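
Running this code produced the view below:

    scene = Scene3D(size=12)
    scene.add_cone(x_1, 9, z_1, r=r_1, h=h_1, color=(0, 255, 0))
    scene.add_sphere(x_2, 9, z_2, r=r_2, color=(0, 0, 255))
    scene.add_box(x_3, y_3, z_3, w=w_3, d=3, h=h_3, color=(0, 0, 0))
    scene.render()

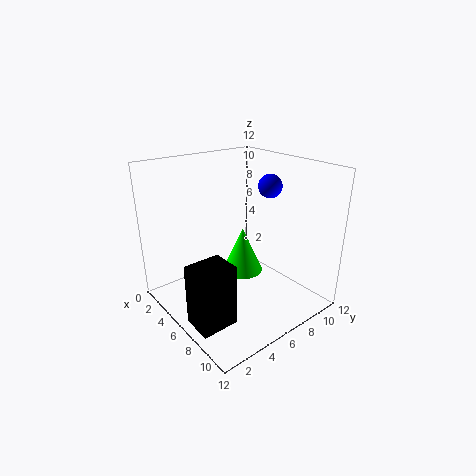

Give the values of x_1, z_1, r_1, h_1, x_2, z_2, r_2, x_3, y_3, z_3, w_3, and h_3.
x_1 = 3, z_1 = 0.5, r_1 = 2, h_1 = 4.5, x_2 = 6.5, z_2 = 10, r_2 = 1, x_3 = 6.5, y_3 = 0.5, z_3 = 0.5, w_3 = 2.5, h_3 = 5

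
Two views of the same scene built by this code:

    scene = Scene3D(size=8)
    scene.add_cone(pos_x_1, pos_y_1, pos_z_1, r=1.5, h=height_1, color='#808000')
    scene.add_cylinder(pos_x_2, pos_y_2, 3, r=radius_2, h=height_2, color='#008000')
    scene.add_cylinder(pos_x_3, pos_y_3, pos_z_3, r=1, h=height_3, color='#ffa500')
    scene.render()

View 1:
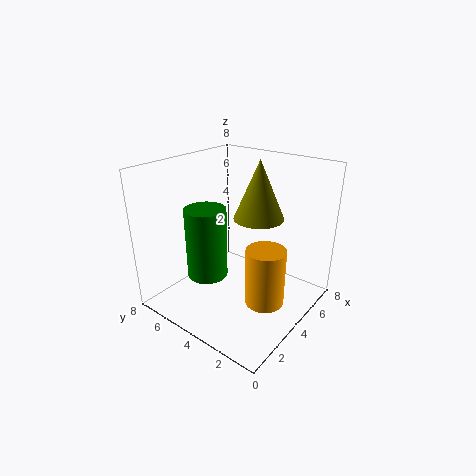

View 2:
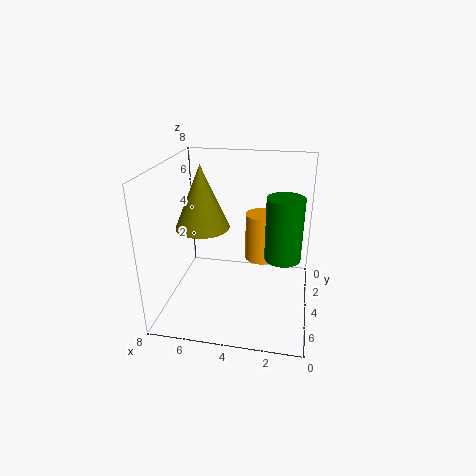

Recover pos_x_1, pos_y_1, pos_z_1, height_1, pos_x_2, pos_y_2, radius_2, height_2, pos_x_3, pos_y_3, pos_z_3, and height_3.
pos_x_1 = 6, pos_y_1 = 4, pos_z_1 = 4.5, height_1 = 3.5, pos_x_2 = 1.5, pos_y_2 = 4, radius_2 = 1, height_2 = 3.5, pos_x_3 = 3, pos_y_3 = 1.5, pos_z_3 = 1.5, height_3 = 3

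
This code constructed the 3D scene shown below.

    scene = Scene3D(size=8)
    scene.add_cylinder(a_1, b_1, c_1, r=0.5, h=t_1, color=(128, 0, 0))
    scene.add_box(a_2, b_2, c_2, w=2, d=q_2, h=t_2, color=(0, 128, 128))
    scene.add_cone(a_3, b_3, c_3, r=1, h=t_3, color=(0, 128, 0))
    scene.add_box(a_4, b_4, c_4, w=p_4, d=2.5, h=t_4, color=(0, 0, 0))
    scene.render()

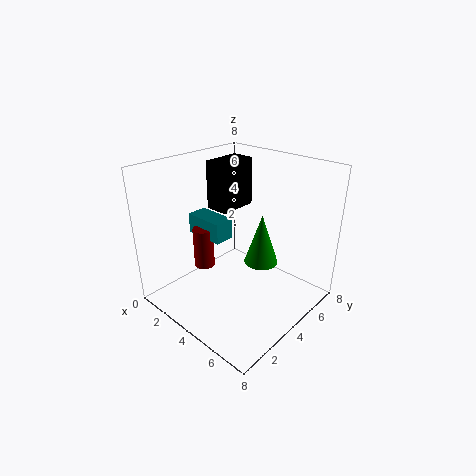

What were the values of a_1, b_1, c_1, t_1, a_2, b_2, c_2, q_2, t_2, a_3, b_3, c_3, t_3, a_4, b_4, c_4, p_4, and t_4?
a_1 = 4
b_1 = 1.5
c_1 = 3.5
t_1 = 2
a_2 = 3
b_2 = 1.5
c_2 = 5
q_2 = 1
t_2 = 1
a_3 = 4.5
b_3 = 5.5
c_3 = 2
t_3 = 3
a_4 = 0.5
b_4 = 5
c_4 = 4.5
p_4 = 1.5
t_4 = 3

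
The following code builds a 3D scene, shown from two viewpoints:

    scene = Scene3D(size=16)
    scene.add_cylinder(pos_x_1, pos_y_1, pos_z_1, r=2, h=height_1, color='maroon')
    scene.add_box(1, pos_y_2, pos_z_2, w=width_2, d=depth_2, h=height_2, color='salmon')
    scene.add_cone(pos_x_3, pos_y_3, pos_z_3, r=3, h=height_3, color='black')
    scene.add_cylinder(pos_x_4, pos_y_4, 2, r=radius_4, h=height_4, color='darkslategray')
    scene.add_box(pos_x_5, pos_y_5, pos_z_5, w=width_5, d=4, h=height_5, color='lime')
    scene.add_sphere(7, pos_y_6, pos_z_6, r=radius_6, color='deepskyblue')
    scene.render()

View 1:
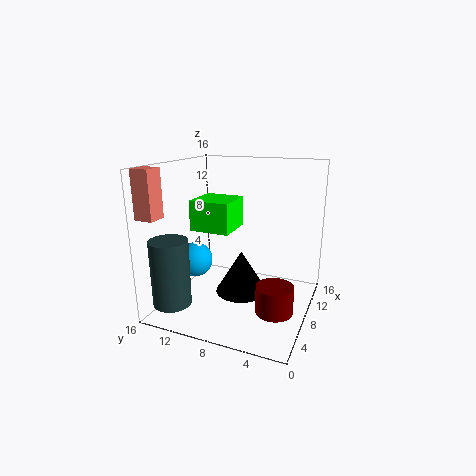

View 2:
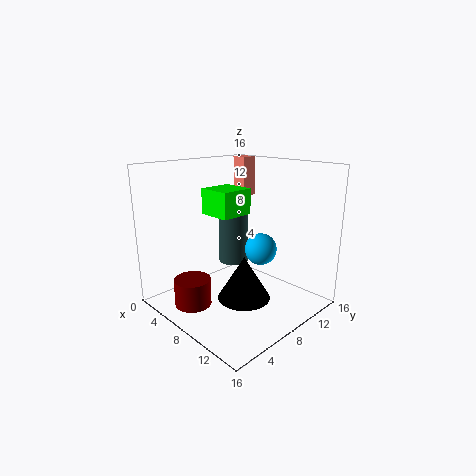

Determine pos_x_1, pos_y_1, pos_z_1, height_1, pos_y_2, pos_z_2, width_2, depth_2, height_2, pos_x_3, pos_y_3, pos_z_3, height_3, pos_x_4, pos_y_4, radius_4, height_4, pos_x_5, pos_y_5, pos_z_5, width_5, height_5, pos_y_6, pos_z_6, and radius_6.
pos_x_1 = 6
pos_y_1 = 3
pos_z_1 = 1
height_1 = 3
pos_y_2 = 14
pos_z_2 = 11
width_2 = 2
depth_2 = 2
height_2 = 5
pos_x_3 = 9
pos_y_3 = 8
pos_z_3 = 1
height_3 = 5
pos_x_4 = 2
pos_y_4 = 13
radius_4 = 2
height_4 = 7
pos_x_5 = 3
pos_y_5 = 7
pos_z_5 = 10
width_5 = 4
height_5 = 3
pos_y_6 = 13
pos_z_6 = 5
radius_6 = 2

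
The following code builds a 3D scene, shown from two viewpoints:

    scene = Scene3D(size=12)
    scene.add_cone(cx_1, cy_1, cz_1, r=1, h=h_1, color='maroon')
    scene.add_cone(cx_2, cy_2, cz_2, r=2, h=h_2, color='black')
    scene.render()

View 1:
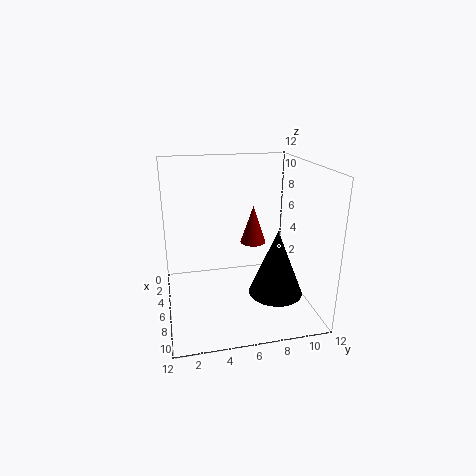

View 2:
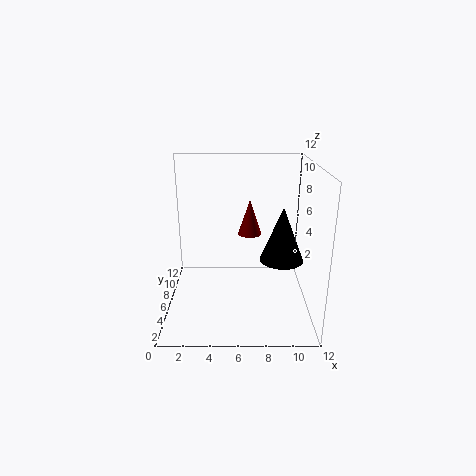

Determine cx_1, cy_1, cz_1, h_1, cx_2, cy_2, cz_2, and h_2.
cx_1 = 7
cy_1 = 7
cz_1 = 6
h_1 = 3
cx_2 = 10
cy_2 = 8
cz_2 = 3
h_2 = 5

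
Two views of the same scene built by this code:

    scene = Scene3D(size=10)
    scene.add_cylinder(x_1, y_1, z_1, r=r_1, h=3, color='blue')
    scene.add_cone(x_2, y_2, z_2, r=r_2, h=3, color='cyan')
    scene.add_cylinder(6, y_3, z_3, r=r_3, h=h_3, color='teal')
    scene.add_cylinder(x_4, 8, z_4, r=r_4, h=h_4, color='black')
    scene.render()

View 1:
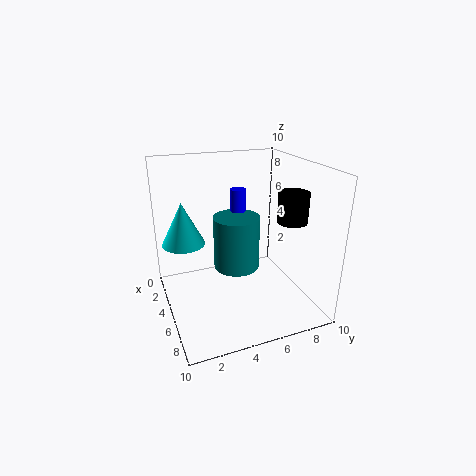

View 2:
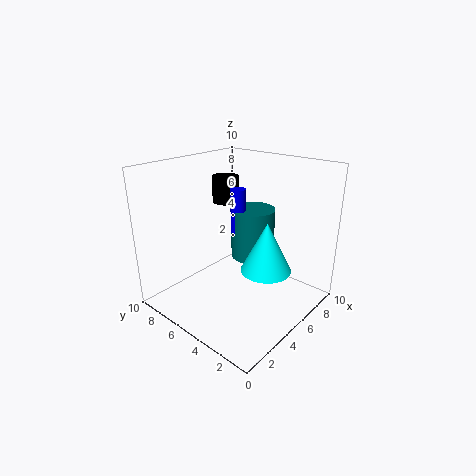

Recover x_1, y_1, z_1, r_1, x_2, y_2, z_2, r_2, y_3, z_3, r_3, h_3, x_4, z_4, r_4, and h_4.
x_1 = 5; y_1 = 5; z_1 = 5.5; r_1 = 0.5; x_2 = 3.5; y_2 = 1.5; z_2 = 4.5; r_2 = 1.5; y_3 = 4.5; z_3 = 3.5; r_3 = 1.5; h_3 = 3.5; x_4 = 7; z_4 = 6.5; r_4 = 1; h_4 = 2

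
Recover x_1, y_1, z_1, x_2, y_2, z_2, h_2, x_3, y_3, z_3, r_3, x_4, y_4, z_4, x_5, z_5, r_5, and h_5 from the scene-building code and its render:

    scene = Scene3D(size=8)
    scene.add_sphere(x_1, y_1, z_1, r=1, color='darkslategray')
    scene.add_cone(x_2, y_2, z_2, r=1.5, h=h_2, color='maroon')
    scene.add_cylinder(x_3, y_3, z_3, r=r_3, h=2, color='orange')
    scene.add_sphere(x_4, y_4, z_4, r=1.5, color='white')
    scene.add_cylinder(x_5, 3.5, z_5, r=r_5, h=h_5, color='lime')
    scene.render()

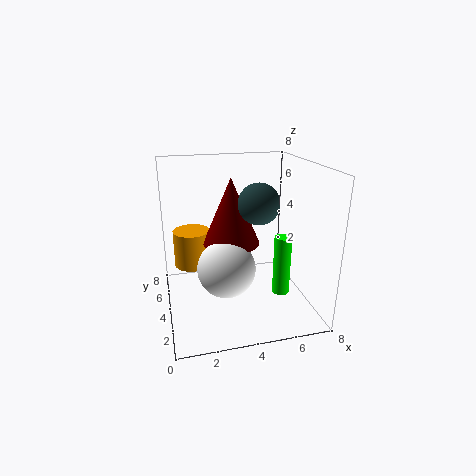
x_1 = 4.5; y_1 = 2; z_1 = 6.5; x_2 = 3.5; y_2 = 3.5; z_2 = 4; h_2 = 3.5; x_3 = 1.5; y_3 = 4.5; z_3 = 2.5; r_3 = 1; x_4 = 3; y_4 = 2.5; z_4 = 3; x_5 = 6.5; z_5 = 0.5; r_5 = 0.5; h_5 = 3.5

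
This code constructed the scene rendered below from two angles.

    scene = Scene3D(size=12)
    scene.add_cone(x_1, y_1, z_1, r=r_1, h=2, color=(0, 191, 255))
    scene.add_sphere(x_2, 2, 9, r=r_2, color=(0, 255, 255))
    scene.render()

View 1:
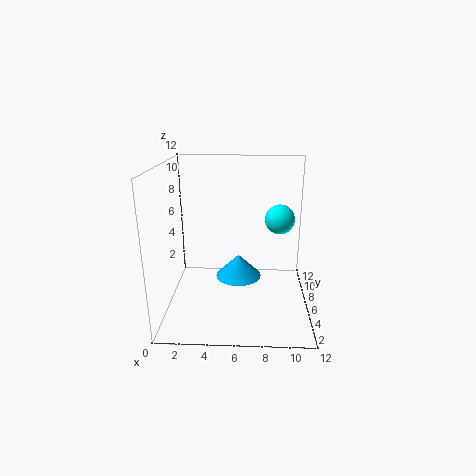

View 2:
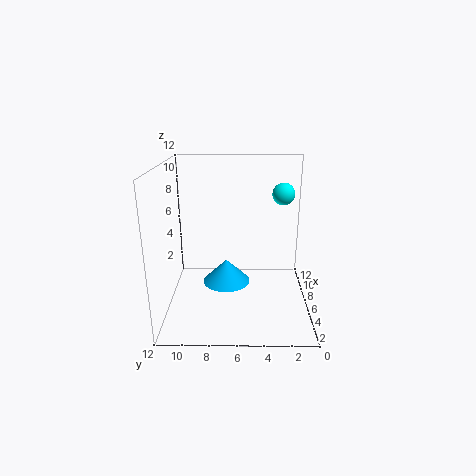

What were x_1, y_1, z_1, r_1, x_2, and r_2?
x_1 = 6; y_1 = 7; z_1 = 2; r_1 = 2; x_2 = 9; r_2 = 1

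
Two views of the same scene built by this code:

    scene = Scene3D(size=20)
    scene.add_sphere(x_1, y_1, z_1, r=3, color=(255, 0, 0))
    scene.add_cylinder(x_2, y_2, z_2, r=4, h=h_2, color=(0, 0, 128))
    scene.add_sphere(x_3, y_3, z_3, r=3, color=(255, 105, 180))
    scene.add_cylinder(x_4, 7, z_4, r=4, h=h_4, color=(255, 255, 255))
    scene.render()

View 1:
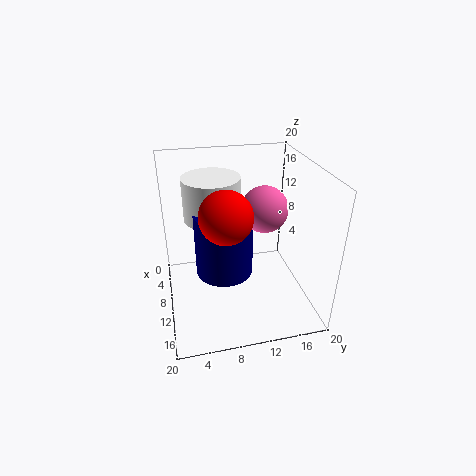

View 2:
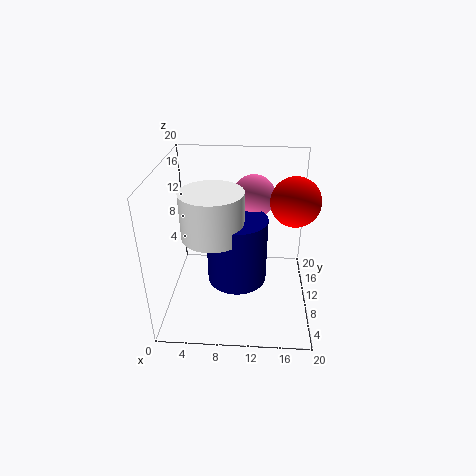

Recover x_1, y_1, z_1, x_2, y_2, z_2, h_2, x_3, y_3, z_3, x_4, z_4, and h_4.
x_1 = 17
y_1 = 7
z_1 = 17
x_2 = 10
y_2 = 8
z_2 = 5
h_2 = 9
x_3 = 12
y_3 = 13
z_3 = 15
x_4 = 7
z_4 = 12
h_4 = 6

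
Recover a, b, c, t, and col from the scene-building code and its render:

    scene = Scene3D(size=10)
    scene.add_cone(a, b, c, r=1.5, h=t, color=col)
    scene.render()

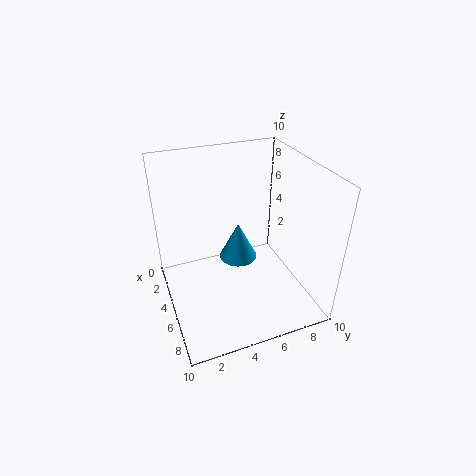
a = 2.5, b = 6, c = 1.5, t = 3, col = 'deepskyblue'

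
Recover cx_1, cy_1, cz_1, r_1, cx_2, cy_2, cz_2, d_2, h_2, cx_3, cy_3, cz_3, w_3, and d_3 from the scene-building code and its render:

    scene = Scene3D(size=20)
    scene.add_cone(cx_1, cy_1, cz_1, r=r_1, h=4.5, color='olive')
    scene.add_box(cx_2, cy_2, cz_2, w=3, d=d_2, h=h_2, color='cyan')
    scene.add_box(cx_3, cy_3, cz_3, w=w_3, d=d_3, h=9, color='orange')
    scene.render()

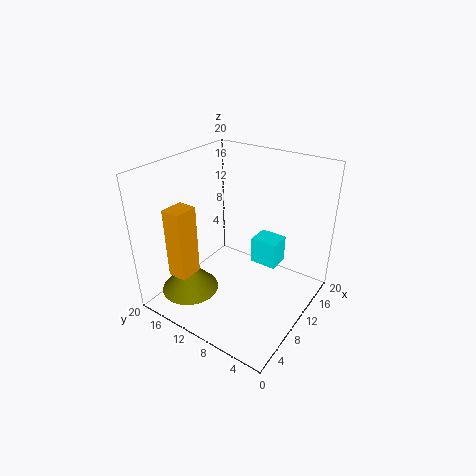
cx_1 = 5
cy_1 = 15
cz_1 = 2.5
r_1 = 4
cx_2 = 9.5
cy_2 = 4
cz_2 = 7.5
d_2 = 3.5
h_2 = 3.5
cx_3 = 1
cy_3 = 12
cz_3 = 7.5
w_3 = 3
d_3 = 2.5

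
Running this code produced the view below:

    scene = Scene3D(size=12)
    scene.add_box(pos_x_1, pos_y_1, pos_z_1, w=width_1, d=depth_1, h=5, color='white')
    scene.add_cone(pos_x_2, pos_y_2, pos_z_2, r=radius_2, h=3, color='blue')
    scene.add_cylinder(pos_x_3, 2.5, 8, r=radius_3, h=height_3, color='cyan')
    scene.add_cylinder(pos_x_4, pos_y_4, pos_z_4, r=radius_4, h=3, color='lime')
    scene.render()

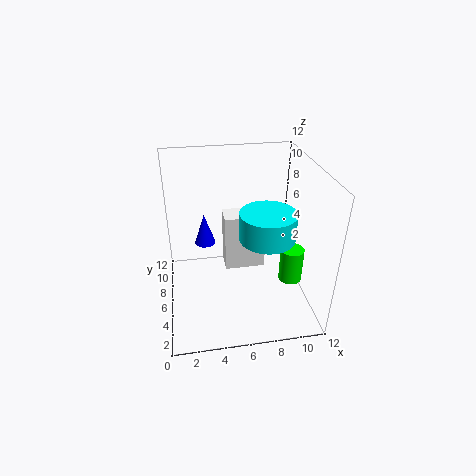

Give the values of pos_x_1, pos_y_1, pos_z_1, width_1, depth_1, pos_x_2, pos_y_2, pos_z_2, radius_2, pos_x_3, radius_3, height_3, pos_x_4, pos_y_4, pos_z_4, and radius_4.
pos_x_1 = 5, pos_y_1 = 6.5, pos_z_1 = 2.5, width_1 = 3.5, depth_1 = 2, pos_x_2 = 3.5, pos_y_2 = 10.5, pos_z_2 = 3, radius_2 = 1, pos_x_3 = 7.5, radius_3 = 2, height_3 = 2, pos_x_4 = 10.5, pos_y_4 = 5, pos_z_4 = 2, radius_4 = 1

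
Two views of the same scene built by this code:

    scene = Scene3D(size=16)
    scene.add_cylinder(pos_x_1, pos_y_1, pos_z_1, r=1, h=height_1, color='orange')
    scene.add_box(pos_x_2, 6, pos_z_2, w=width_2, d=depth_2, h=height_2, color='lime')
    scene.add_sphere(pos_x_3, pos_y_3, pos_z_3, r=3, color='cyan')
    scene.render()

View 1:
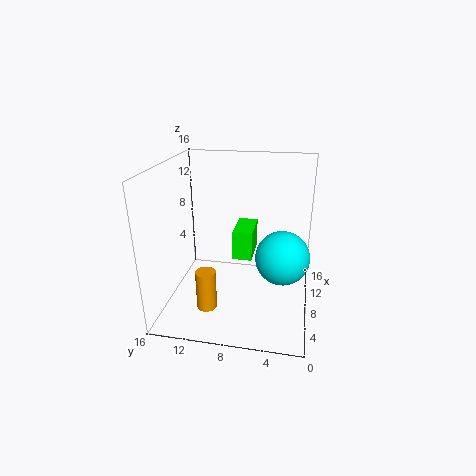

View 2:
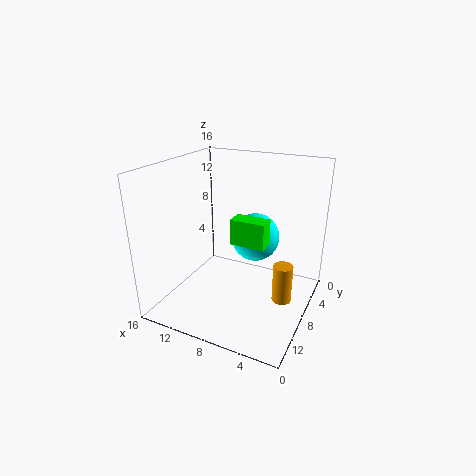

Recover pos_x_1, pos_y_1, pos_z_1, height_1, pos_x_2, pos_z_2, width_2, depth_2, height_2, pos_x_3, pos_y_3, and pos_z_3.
pos_x_1 = 2
pos_y_1 = 10
pos_z_1 = 3
height_1 = 4
pos_x_2 = 5
pos_z_2 = 7
width_2 = 4
depth_2 = 2
height_2 = 3
pos_x_3 = 8
pos_y_3 = 3
pos_z_3 = 6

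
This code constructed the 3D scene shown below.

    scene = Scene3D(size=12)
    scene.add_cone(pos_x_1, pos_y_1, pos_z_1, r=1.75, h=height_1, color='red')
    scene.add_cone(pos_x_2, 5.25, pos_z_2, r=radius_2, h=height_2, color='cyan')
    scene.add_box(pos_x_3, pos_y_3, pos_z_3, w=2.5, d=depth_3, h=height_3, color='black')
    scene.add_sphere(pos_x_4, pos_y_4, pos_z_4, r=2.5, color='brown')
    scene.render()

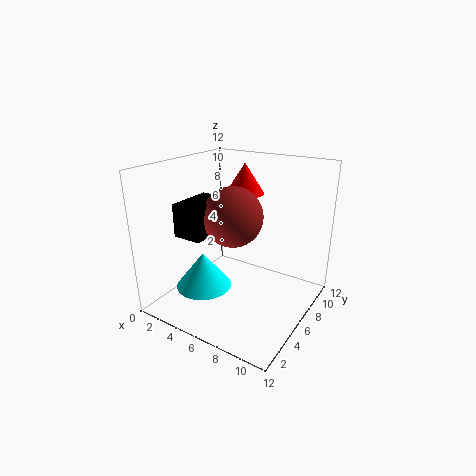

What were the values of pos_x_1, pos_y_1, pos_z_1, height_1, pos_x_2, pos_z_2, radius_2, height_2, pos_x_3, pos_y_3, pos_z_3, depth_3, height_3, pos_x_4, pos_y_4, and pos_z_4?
pos_x_1 = 4.5; pos_y_1 = 9.5; pos_z_1 = 8.75; height_1 = 2.75; pos_x_2 = 2.75; pos_z_2 = 0.75; radius_2 = 2.5; height_2 = 3.25; pos_x_3 = 1.75; pos_y_3 = 3; pos_z_3 = 6.25; depth_3 = 4; height_3 = 2.75; pos_x_4 = 5.5; pos_y_4 = 6; pos_z_4 = 7.75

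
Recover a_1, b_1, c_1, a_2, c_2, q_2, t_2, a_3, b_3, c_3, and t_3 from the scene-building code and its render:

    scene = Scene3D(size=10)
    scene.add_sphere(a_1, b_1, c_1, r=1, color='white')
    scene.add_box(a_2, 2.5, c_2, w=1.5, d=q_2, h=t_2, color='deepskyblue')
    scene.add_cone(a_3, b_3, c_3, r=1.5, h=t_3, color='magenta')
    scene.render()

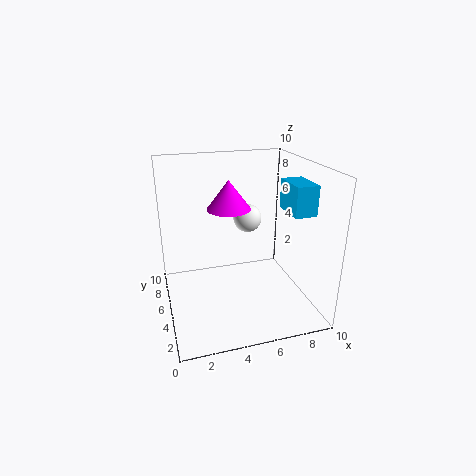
a_1 = 6, b_1 = 6, c_1 = 6, a_2 = 8, c_2 = 7, q_2 = 2.5, t_2 = 2, a_3 = 4.5, b_3 = 5.5, c_3 = 7, t_3 = 2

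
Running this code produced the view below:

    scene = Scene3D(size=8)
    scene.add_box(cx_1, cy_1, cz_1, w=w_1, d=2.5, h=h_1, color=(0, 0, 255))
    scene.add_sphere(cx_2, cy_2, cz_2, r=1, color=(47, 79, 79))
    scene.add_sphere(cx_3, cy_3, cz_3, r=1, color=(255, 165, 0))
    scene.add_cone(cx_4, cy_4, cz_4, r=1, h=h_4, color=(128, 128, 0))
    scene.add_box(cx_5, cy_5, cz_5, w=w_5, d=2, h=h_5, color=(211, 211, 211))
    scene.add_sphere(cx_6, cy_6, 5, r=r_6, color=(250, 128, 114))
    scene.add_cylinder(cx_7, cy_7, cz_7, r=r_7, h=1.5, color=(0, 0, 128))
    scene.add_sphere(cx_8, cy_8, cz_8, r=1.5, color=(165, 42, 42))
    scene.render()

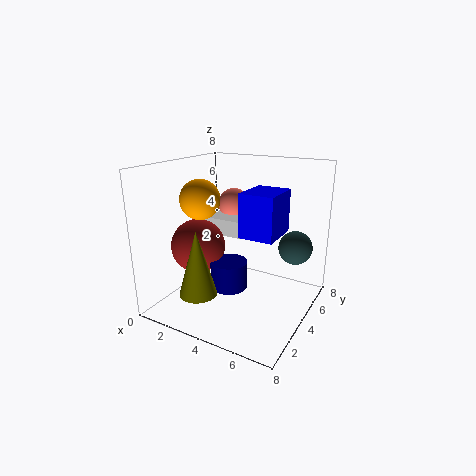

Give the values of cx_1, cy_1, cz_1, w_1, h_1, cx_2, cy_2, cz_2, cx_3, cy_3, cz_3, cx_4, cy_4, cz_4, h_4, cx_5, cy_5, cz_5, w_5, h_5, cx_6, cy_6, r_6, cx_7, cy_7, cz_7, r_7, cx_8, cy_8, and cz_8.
cx_1 = 4; cy_1 = 4; cz_1 = 4; w_1 = 2; h_1 = 2.5; cx_2 = 6.5; cy_2 = 6.5; cz_2 = 3; cx_3 = 3; cy_3 = 2; cz_3 = 6.5; cx_4 = 3; cy_4 = 1.5; cz_4 = 1.5; h_4 = 3.5; cx_5 = 1; cy_5 = 5; cz_5 = 3.5; w_5 = 2.5; h_5 = 1; cx_6 = 2; cy_6 = 7; r_6 = 1; cx_7 = 4; cy_7 = 3; cz_7 = 1.5; r_7 = 1; cx_8 = 2; cy_8 = 3; cz_8 = 3.5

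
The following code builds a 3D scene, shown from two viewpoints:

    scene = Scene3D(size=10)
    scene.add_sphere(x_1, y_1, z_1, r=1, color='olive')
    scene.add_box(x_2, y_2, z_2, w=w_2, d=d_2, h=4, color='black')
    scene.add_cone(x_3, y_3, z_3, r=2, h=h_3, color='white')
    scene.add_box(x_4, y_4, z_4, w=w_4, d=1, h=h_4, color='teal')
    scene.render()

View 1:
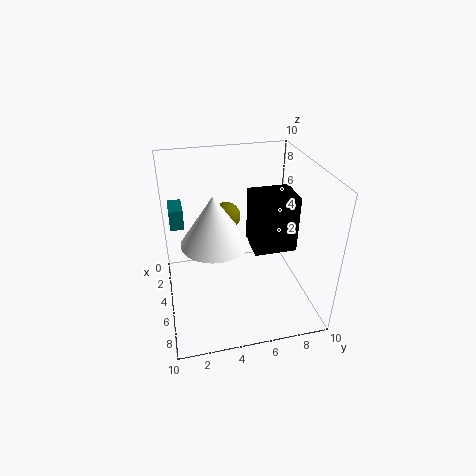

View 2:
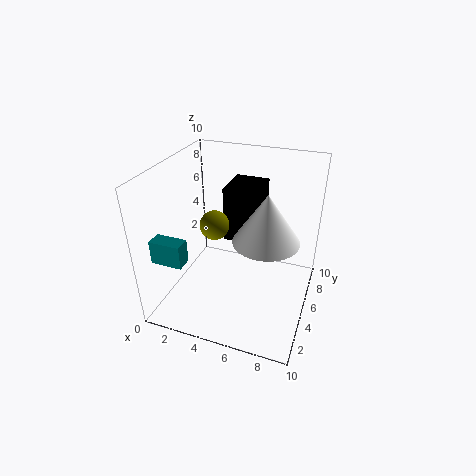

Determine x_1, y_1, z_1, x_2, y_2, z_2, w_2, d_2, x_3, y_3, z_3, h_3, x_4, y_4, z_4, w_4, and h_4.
x_1 = 3.5
y_1 = 4.5
z_1 = 6
x_2 = 3.5
y_2 = 6
z_2 = 4
w_2 = 2.5
d_2 = 3
x_3 = 7.5
y_3 = 3
z_3 = 6.5
h_3 = 3
x_4 = 1
y_4 = 0.5
z_4 = 5
w_4 = 2
h_4 = 1.5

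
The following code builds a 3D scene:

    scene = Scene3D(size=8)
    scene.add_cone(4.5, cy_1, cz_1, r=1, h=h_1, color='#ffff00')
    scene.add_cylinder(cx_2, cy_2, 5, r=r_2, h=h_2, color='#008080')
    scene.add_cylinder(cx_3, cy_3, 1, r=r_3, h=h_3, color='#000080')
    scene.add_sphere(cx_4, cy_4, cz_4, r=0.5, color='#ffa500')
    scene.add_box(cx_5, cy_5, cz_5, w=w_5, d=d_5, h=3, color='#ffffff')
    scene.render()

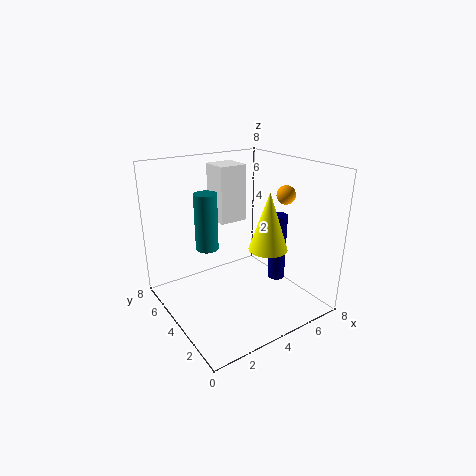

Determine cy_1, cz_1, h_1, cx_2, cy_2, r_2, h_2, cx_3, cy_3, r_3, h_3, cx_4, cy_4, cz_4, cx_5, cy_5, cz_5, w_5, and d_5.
cy_1 = 2; cz_1 = 4; h_1 = 3; cx_2 = 1; cy_2 = 2; r_2 = 0.5; h_2 = 2.5; cx_3 = 6.5; cy_3 = 3.5; r_3 = 0.5; h_3 = 4; cx_4 = 6; cy_4 = 2.5; cz_4 = 6.5; cx_5 = 3; cy_5 = 4; cz_5 = 5; w_5 = 1.5; d_5 = 1.5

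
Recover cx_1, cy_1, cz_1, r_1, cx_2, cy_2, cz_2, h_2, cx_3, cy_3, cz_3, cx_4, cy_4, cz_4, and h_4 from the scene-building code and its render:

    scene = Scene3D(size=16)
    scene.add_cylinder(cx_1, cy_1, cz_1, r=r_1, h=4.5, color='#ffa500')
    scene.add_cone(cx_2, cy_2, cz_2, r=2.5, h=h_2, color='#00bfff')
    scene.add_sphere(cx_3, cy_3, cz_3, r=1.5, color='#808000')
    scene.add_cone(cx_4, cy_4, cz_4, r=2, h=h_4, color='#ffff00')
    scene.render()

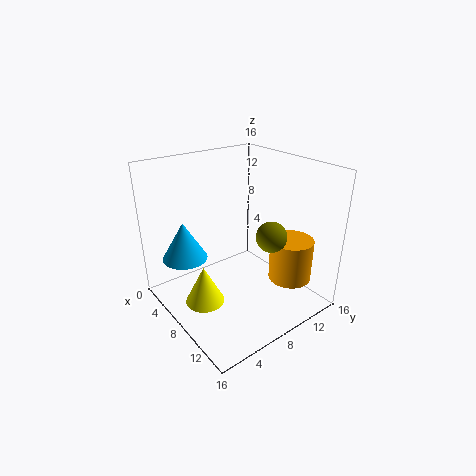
cx_1 = 13.25; cy_1 = 11; cz_1 = 4.5; r_1 = 2.25; cx_2 = 4.75; cy_2 = 3; cz_2 = 5.75; h_2 = 4.25; cx_3 = 13.25; cy_3 = 8; cz_3 = 10.25; cx_4 = 9.5; cy_4 = 2.5; cz_4 = 3; h_4 = 4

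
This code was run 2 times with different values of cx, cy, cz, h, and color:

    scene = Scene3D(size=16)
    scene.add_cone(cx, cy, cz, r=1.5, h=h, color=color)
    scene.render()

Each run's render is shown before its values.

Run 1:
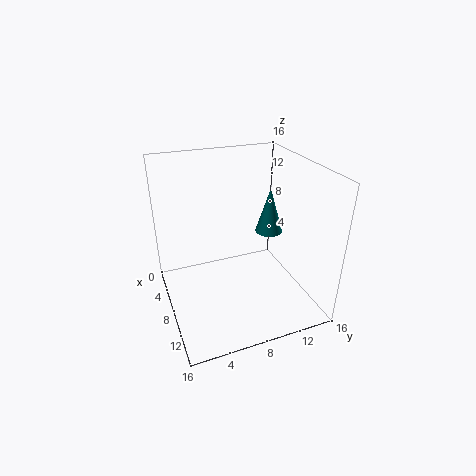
cx = 8.5, cy = 11.5, cz = 8.5, h = 5, color = 'teal'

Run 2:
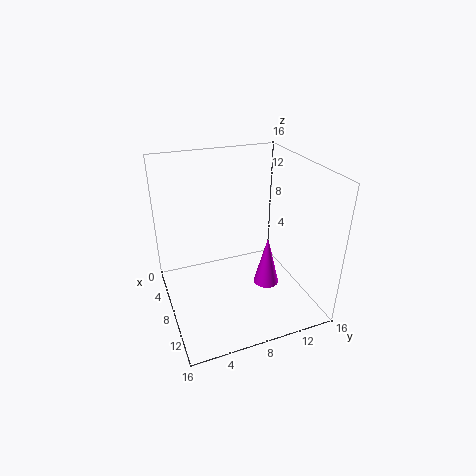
cx = 8.5, cy = 11.5, cz = 1.5, h = 6, color = 'magenta'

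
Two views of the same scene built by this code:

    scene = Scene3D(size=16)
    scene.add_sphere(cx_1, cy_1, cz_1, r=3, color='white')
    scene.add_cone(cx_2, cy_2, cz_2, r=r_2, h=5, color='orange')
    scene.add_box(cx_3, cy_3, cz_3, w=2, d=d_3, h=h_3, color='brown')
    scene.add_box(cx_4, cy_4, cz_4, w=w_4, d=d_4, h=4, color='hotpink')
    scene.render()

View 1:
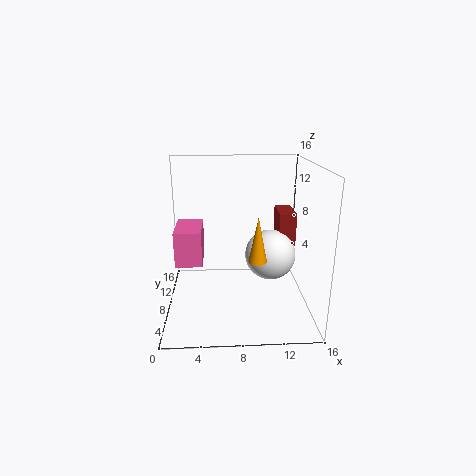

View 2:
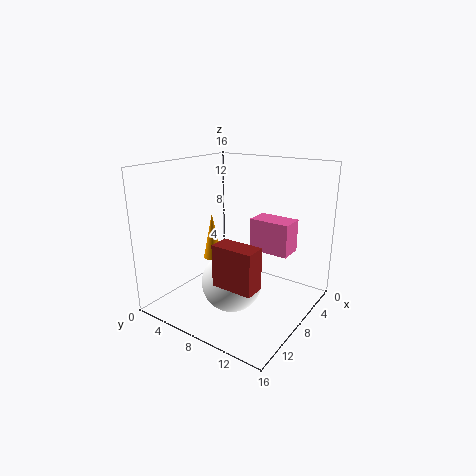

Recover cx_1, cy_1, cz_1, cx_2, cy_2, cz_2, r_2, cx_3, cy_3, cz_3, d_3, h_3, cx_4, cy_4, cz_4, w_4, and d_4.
cx_1 = 12, cy_1 = 10, cz_1 = 5, cx_2 = 10, cy_2 = 6, cz_2 = 6, r_2 = 1, cx_3 = 13, cy_3 = 10, cz_3 = 6, d_3 = 4, h_3 = 4, cx_4 = 1, cy_4 = 7, cz_4 = 5, w_4 = 3, d_4 = 5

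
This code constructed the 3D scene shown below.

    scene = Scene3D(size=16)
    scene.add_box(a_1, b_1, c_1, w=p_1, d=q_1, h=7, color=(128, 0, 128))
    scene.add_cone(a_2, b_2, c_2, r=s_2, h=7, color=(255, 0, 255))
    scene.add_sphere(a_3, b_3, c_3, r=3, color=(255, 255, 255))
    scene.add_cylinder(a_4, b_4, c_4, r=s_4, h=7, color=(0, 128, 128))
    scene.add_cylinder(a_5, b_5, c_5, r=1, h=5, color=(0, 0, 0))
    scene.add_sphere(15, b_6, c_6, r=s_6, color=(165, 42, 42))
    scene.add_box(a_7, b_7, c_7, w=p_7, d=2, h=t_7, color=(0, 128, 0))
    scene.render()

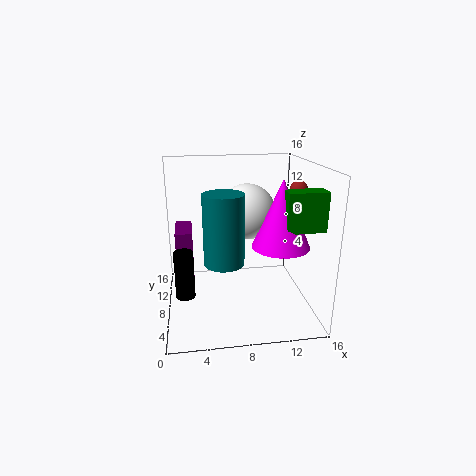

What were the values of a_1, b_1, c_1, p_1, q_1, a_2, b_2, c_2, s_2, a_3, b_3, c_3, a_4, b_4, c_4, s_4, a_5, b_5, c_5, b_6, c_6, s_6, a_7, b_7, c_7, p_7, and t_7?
a_1 = 1
b_1 = 10
c_1 = 1
p_1 = 2
q_1 = 5
a_2 = 12
b_2 = 5
c_2 = 8
s_2 = 3
a_3 = 9
b_3 = 8
c_3 = 11
a_4 = 6
b_4 = 4
c_4 = 7
s_4 = 2
a_5 = 2
b_5 = 5
c_5 = 3
b_6 = 9
c_6 = 13
s_6 = 1
a_7 = 12
b_7 = 3
c_7 = 10
p_7 = 4
t_7 = 4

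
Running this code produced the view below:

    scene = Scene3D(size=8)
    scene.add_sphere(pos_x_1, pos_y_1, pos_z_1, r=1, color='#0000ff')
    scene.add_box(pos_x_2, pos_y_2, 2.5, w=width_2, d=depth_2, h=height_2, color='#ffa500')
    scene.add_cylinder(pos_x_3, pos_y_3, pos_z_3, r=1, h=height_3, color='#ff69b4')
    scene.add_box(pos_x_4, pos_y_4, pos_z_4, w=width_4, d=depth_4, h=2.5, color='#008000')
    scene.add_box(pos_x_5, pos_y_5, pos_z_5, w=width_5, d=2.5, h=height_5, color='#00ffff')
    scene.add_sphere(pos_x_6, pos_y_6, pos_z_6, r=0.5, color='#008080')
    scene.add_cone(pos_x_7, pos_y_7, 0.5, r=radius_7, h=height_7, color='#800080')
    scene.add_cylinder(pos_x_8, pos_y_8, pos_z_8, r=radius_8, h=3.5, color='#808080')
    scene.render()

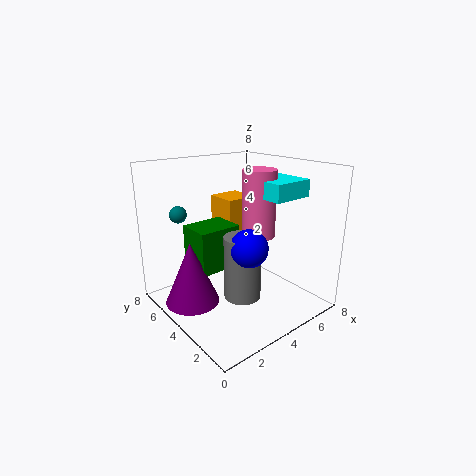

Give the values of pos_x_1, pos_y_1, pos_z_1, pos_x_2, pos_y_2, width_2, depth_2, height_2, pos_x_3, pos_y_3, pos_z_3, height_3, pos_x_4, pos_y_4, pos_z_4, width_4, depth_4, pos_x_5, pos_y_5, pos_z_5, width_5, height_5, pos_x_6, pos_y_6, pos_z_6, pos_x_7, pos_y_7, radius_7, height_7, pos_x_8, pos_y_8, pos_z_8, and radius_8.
pos_x_1 = 3.5
pos_y_1 = 2.5
pos_z_1 = 4
pos_x_2 = 5
pos_y_2 = 6
width_2 = 2
depth_2 = 2
height_2 = 3
pos_x_3 = 6
pos_y_3 = 4.5
pos_z_3 = 3.5
height_3 = 4
pos_x_4 = 2
pos_y_4 = 4.5
pos_z_4 = 2
width_4 = 2.5
depth_4 = 2
pos_x_5 = 5.5
pos_y_5 = 2.5
pos_z_5 = 6
width_5 = 2.5
height_5 = 1
pos_x_6 = 2
pos_y_6 = 7
pos_z_6 = 5
pos_x_7 = 1.5
pos_y_7 = 5
radius_7 = 1.5
height_7 = 3.5
pos_x_8 = 3.5
pos_y_8 = 3
pos_z_8 = 1
radius_8 = 1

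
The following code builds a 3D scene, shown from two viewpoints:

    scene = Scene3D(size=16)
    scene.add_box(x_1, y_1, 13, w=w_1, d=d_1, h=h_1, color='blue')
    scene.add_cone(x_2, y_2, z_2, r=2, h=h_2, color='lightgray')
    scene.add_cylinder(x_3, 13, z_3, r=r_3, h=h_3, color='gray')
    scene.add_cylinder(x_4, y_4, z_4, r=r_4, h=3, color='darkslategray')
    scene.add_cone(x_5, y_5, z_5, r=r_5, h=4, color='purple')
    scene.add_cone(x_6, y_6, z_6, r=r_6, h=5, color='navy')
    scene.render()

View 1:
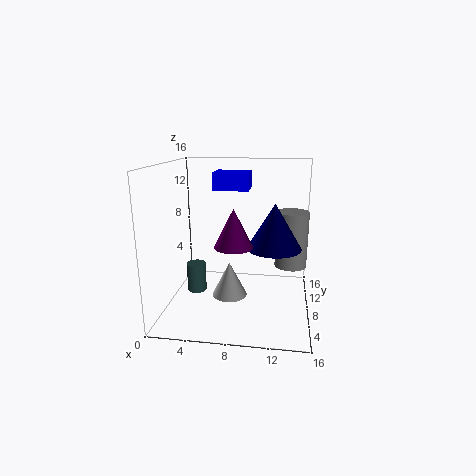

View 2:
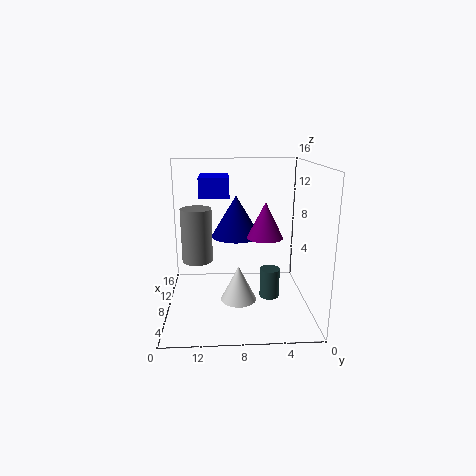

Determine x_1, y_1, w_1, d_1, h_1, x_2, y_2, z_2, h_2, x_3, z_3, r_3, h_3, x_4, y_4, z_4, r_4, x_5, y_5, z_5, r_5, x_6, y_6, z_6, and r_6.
x_1 = 5, y_1 = 9, w_1 = 4, d_1 = 3, h_1 = 2, x_2 = 7, y_2 = 8, z_2 = 1, h_2 = 4, x_3 = 14, z_3 = 3, r_3 = 2, h_3 = 7, x_4 = 4, y_4 = 5, z_4 = 3, r_4 = 1, x_5 = 8, y_5 = 5, z_5 = 8, r_5 = 2, x_6 = 12, y_6 = 8, z_6 = 7, r_6 = 3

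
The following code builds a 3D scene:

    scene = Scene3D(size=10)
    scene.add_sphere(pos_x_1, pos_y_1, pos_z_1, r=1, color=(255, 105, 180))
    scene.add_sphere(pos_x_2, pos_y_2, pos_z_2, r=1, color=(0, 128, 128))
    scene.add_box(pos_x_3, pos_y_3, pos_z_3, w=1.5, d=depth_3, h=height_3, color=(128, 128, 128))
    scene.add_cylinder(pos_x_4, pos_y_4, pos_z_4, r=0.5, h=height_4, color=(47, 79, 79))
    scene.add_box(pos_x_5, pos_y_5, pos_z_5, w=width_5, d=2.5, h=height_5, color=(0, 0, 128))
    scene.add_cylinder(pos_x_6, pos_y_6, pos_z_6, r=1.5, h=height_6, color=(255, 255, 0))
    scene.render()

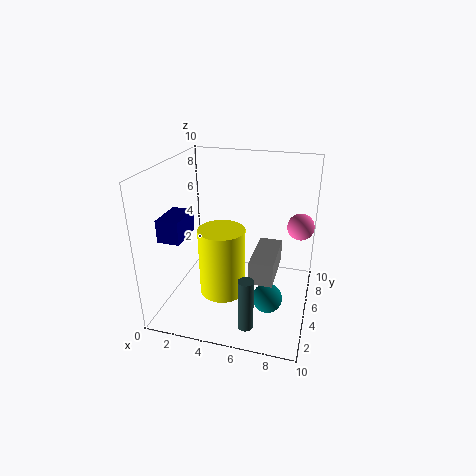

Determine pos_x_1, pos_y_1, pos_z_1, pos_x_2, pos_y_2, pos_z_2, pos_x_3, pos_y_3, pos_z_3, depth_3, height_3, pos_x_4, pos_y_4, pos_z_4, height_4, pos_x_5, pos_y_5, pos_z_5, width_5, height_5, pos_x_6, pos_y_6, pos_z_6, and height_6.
pos_x_1 = 9
pos_y_1 = 8
pos_z_1 = 5
pos_x_2 = 7.5
pos_y_2 = 3.5
pos_z_2 = 1.5
pos_x_3 = 6.5
pos_y_3 = 2
pos_z_3 = 3.5
depth_3 = 3.5
height_3 = 1.5
pos_x_4 = 6.5
pos_y_4 = 1.5
pos_z_4 = 0.5
height_4 = 3.5
pos_x_5 = 0.5
pos_y_5 = 2
pos_z_5 = 5.5
width_5 = 1.5
height_5 = 1.5
pos_x_6 = 4.5
pos_y_6 = 3
pos_z_6 = 2
height_6 = 4.5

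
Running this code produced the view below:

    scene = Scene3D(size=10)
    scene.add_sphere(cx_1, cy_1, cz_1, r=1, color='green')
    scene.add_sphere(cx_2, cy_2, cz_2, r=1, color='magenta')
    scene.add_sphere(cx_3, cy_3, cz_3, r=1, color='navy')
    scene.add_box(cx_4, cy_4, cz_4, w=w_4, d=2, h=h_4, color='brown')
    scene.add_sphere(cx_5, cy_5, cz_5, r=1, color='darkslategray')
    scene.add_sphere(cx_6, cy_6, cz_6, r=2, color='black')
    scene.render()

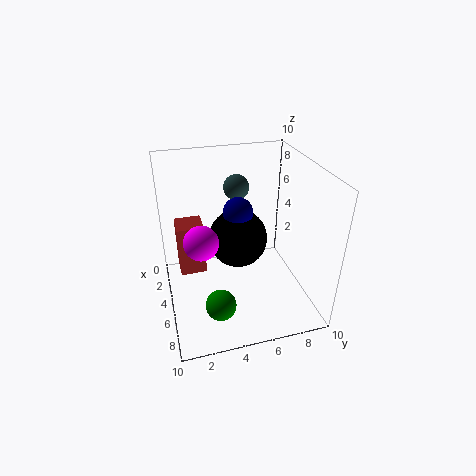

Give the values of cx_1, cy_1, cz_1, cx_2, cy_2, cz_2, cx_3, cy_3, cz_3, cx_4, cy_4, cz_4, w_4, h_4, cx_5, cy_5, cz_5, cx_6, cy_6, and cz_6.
cx_1 = 8, cy_1 = 3, cz_1 = 2, cx_2 = 8, cy_2 = 2, cz_2 = 7, cx_3 = 5, cy_3 = 5, cz_3 = 7, cx_4 = 1, cy_4 = 1, cz_4 = 1, w_4 = 2, h_4 = 4, cx_5 = 1, cy_5 = 6, cz_5 = 7, cx_6 = 5, cy_6 = 5, cz_6 = 5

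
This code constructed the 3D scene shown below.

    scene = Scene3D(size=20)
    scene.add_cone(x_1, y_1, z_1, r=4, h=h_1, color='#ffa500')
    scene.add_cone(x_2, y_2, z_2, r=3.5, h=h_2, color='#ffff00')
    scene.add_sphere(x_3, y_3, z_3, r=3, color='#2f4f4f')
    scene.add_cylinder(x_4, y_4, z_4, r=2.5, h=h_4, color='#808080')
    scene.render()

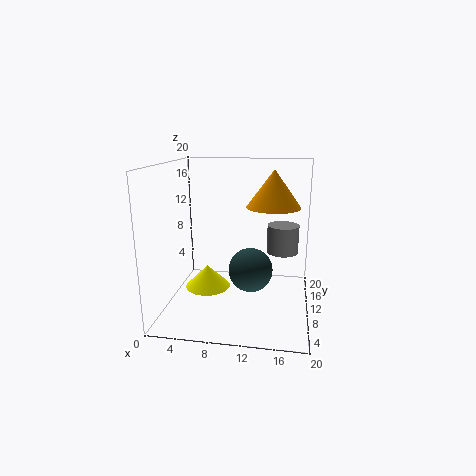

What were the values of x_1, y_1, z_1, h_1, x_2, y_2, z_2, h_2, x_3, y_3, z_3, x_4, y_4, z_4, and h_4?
x_1 = 14.5; y_1 = 14.5; z_1 = 13.5; h_1 = 5.5; x_2 = 4.5; y_2 = 13.5; z_2 = 0.5; h_2 = 3.5; x_3 = 12; y_3 = 8.5; z_3 = 6; x_4 = 16; y_4 = 17.5; z_4 = 5.5; h_4 = 4.5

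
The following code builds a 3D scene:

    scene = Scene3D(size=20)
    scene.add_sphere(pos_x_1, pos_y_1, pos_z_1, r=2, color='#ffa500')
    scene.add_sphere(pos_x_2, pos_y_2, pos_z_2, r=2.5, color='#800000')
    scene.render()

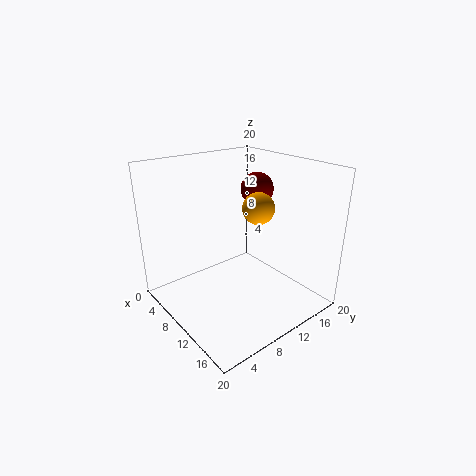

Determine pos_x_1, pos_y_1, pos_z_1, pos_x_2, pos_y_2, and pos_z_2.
pos_x_1 = 14
pos_y_1 = 10
pos_z_1 = 15.5
pos_x_2 = 6.5
pos_y_2 = 16.5
pos_z_2 = 15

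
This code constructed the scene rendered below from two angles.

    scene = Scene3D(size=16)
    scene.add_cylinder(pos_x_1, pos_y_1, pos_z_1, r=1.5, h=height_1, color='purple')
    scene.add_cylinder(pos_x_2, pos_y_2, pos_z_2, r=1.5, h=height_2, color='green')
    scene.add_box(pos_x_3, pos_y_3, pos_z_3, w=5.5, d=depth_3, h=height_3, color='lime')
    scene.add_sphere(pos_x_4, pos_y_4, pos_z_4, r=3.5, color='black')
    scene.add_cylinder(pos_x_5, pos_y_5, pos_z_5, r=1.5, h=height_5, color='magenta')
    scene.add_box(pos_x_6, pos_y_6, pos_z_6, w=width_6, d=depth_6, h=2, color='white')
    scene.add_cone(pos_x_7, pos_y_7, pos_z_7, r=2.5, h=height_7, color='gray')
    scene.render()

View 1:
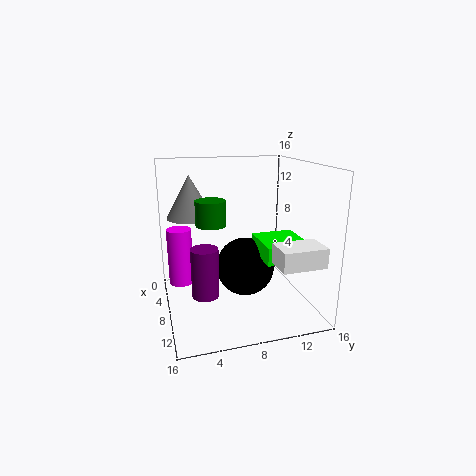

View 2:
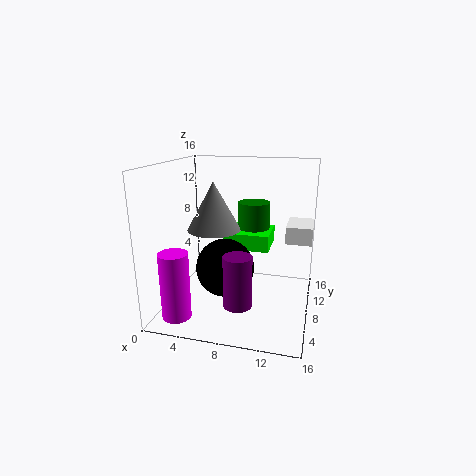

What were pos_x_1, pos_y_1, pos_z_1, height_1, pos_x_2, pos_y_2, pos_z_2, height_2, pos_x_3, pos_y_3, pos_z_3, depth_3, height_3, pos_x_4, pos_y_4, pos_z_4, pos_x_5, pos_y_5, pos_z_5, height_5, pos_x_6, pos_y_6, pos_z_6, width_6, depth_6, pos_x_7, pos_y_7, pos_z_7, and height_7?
pos_x_1 = 9, pos_y_1 = 4, pos_z_1 = 2, height_1 = 5.5, pos_x_2 = 10.5, pos_y_2 = 4.5, pos_z_2 = 10.5, height_2 = 2.5, pos_x_3 = 5.5, pos_y_3 = 10.5, pos_z_3 = 5.5, depth_3 = 5, height_3 = 2, pos_x_4 = 6, pos_y_4 = 9.5, pos_z_4 = 3.5, pos_x_5 = 3, pos_y_5 = 2, pos_z_5 = 1, height_5 = 7, pos_x_6 = 13, pos_y_6 = 10, pos_z_6 = 7, width_6 = 3, depth_6 = 4.5, pos_x_7 = 7, pos_y_7 = 3, pos_z_7 = 10.5, height_7 = 4.5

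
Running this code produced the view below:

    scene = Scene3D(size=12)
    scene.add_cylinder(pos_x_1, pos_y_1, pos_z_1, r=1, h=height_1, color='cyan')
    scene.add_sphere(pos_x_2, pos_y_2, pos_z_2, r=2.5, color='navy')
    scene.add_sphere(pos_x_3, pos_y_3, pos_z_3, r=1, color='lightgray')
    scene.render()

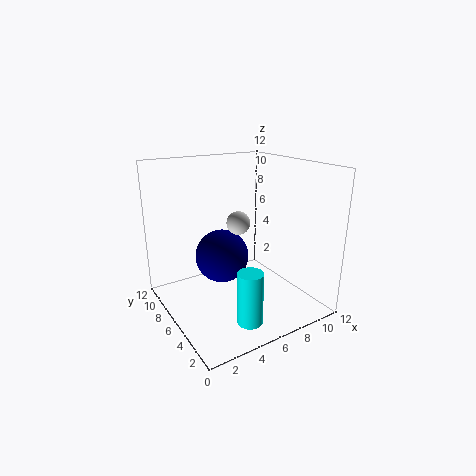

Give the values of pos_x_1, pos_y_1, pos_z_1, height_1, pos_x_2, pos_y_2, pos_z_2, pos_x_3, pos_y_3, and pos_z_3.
pos_x_1 = 4.75
pos_y_1 = 2.25
pos_z_1 = 0.5
height_1 = 4.25
pos_x_2 = 6.25
pos_y_2 = 9.25
pos_z_2 = 3
pos_x_3 = 6.5
pos_y_3 = 6.75
pos_z_3 = 7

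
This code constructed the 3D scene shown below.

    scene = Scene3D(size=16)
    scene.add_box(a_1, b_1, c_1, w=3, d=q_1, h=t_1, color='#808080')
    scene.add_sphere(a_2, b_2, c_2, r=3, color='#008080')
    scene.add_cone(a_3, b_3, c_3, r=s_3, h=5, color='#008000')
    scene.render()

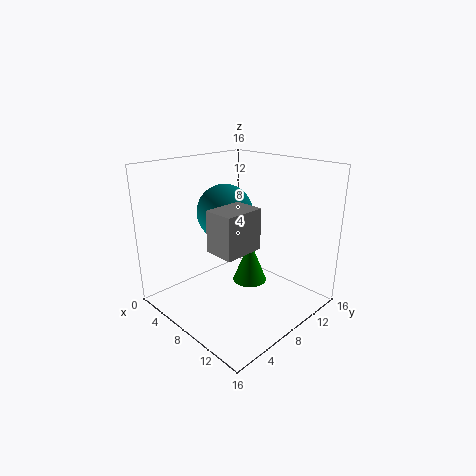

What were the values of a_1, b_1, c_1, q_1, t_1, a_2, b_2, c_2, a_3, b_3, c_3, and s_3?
a_1 = 10
b_1 = 2
c_1 = 9
q_1 = 4
t_1 = 4
a_2 = 7
b_2 = 7
c_2 = 11
a_3 = 8
b_3 = 10
c_3 = 2
s_3 = 2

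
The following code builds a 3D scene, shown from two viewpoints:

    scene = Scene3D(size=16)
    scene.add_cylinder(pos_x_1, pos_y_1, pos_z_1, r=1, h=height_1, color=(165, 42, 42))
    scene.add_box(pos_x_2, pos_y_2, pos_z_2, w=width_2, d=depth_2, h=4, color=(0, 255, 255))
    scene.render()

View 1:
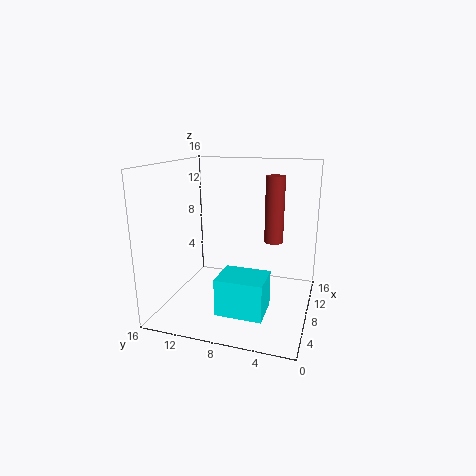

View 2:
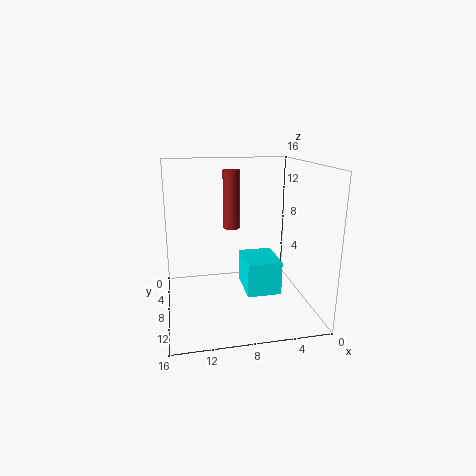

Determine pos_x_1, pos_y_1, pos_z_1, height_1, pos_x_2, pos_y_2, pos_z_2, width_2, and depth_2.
pos_x_1 = 8; pos_y_1 = 4; pos_z_1 = 8; height_1 = 7; pos_x_2 = 3; pos_y_2 = 4; pos_z_2 = 1; width_2 = 4; depth_2 = 5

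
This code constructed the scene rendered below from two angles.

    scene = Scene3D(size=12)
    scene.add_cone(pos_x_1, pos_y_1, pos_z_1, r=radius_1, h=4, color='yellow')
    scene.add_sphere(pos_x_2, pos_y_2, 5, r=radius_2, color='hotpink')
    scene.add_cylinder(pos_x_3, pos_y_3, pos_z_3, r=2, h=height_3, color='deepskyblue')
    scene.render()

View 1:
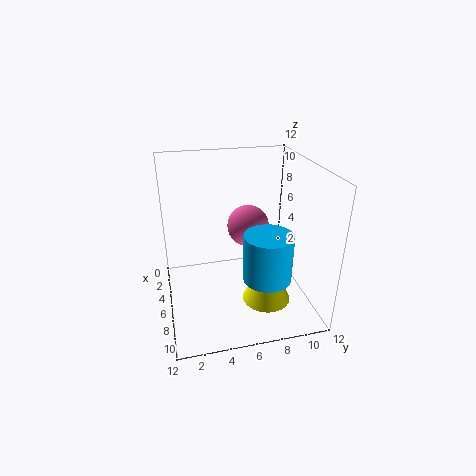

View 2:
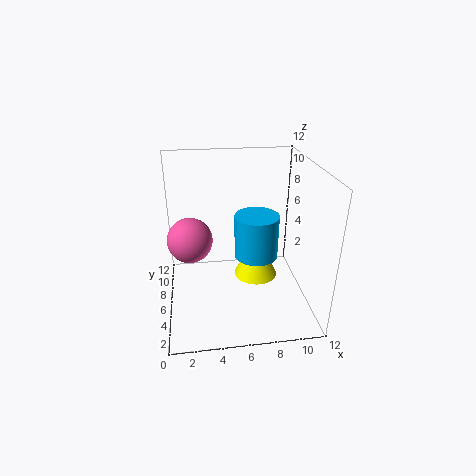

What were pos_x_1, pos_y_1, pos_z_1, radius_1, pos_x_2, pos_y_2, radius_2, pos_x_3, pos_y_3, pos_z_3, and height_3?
pos_x_1 = 8
pos_y_1 = 8
pos_z_1 = 1
radius_1 = 2
pos_x_2 = 2
pos_y_2 = 8
radius_2 = 2
pos_x_3 = 8
pos_y_3 = 8
pos_z_3 = 3
height_3 = 4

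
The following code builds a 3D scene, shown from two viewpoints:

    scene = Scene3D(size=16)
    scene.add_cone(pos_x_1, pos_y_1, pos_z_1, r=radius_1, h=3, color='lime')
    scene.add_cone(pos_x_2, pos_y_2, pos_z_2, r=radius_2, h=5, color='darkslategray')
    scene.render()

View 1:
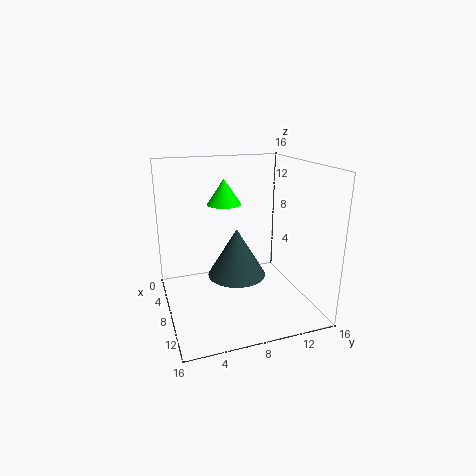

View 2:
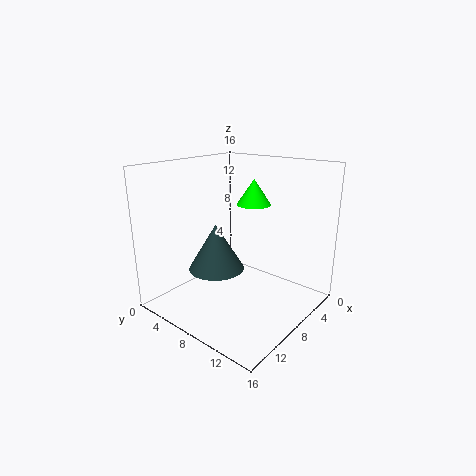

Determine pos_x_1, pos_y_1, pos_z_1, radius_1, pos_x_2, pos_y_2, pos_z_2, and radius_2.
pos_x_1 = 4.5; pos_y_1 = 7.5; pos_z_1 = 11; radius_1 = 2; pos_x_2 = 10.5; pos_y_2 = 7; pos_z_2 = 5; radius_2 = 3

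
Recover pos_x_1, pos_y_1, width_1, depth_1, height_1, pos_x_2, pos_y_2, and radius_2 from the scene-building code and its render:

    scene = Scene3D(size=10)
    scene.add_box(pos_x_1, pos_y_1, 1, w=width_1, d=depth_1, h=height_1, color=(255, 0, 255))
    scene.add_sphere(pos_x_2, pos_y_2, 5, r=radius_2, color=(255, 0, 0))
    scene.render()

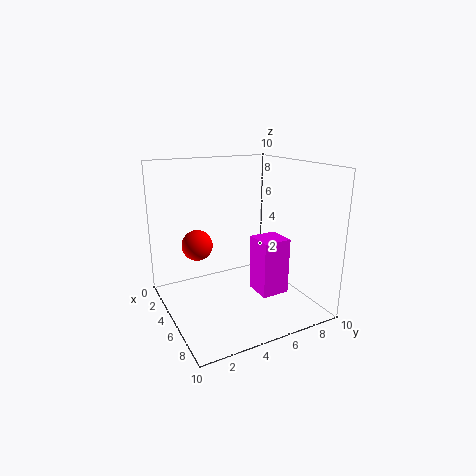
pos_x_1 = 5; pos_y_1 = 6; width_1 = 2; depth_1 = 2; height_1 = 4; pos_x_2 = 5; pos_y_2 = 2; radius_2 = 1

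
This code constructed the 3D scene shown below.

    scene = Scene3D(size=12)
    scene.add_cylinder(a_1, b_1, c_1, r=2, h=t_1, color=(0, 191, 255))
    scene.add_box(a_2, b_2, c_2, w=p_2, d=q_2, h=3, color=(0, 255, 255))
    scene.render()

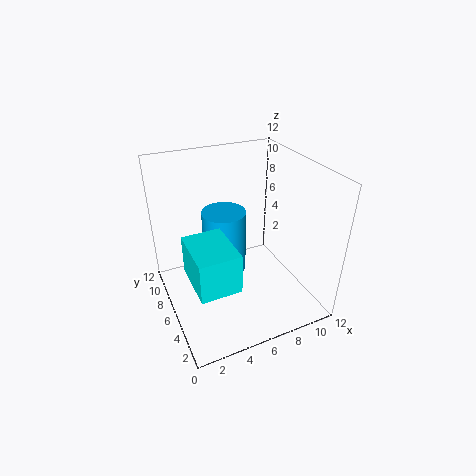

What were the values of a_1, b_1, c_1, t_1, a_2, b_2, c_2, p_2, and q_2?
a_1 = 6; b_1 = 9; c_1 = 1; t_1 = 6; a_2 = 1; b_2 = 1; c_2 = 5; p_2 = 3; q_2 = 4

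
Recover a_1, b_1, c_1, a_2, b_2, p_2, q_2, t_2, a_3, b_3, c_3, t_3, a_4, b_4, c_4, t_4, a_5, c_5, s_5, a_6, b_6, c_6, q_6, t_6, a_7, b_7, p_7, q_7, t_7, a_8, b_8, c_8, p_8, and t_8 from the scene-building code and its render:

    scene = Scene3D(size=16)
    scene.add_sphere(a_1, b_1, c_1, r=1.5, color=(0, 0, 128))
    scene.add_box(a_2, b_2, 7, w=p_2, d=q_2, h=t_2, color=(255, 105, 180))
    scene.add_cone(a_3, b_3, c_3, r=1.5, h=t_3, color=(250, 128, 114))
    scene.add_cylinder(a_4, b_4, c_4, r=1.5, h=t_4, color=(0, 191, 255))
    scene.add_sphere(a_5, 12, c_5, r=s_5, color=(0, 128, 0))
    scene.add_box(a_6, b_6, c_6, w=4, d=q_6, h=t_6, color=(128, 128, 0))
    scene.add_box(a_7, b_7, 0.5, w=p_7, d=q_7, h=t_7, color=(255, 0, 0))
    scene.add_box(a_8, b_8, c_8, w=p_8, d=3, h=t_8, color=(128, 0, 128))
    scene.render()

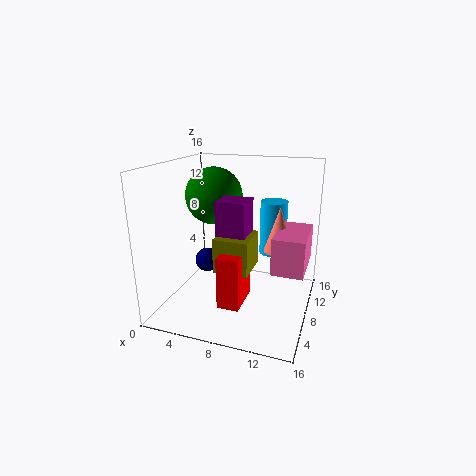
a_1 = 3; b_1 = 10.5; c_1 = 3.5; a_2 = 13; b_2 = 2.5; p_2 = 3; q_2 = 5.5; t_2 = 3.5; a_3 = 13; b_3 = 6; c_3 = 8; t_3 = 4.5; a_4 = 11.5; b_4 = 10; c_4 = 6; t_4 = 6; a_5 = 3.5; c_5 = 11.5; s_5 = 3.5; a_6 = 5.5; b_6 = 6.5; c_6 = 4; q_6 = 4.5; t_6 = 4; a_7 = 6.5; b_7 = 5; p_7 = 2.5; q_7 = 4.5; t_7 = 6; a_8 = 7; b_8 = 4; c_8 = 9.5; p_8 = 3; t_8 = 3.5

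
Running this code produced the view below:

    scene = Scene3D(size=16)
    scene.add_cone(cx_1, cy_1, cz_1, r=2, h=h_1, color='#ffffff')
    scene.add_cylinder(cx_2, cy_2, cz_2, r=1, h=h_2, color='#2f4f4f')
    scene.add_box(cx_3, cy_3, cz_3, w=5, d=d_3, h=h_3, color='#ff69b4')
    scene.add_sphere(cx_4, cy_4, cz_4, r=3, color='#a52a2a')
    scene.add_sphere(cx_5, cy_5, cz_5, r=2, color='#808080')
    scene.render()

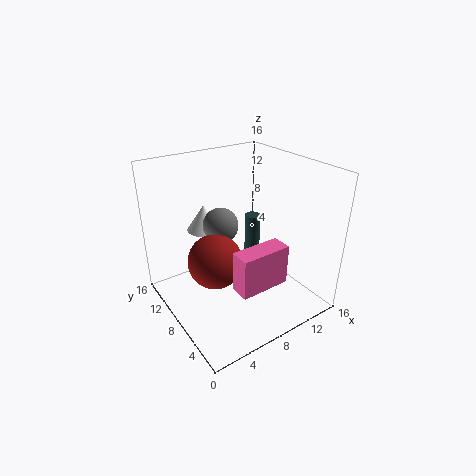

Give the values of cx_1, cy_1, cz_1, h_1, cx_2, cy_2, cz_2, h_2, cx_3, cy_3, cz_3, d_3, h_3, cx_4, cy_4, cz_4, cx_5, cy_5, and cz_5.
cx_1 = 6; cy_1 = 12; cz_1 = 8; h_1 = 3; cx_2 = 13; cy_2 = 12; cz_2 = 1; h_2 = 7; cx_3 = 4; cy_3 = 1; cz_3 = 6; d_3 = 2; h_3 = 4; cx_4 = 5; cy_4 = 8; cz_4 = 6; cx_5 = 7; cy_5 = 10; cz_5 = 9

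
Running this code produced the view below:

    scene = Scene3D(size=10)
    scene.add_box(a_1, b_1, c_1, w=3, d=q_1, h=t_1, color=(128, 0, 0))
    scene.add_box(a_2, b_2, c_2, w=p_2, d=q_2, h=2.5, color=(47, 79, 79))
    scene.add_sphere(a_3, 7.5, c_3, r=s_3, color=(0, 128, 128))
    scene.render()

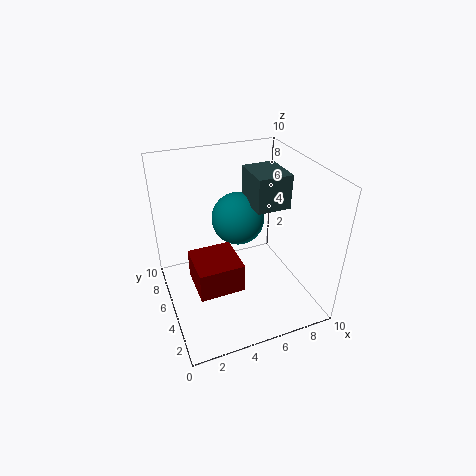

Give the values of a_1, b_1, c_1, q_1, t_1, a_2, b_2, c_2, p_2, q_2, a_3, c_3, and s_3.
a_1 = 1.5
b_1 = 2.5
c_1 = 2.5
q_1 = 3
t_1 = 2
a_2 = 6.5
b_2 = 5
c_2 = 6.5
p_2 = 2.5
q_2 = 3
a_3 = 6
c_3 = 5
s_3 = 2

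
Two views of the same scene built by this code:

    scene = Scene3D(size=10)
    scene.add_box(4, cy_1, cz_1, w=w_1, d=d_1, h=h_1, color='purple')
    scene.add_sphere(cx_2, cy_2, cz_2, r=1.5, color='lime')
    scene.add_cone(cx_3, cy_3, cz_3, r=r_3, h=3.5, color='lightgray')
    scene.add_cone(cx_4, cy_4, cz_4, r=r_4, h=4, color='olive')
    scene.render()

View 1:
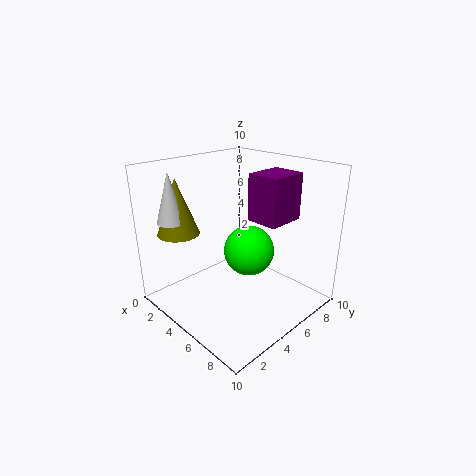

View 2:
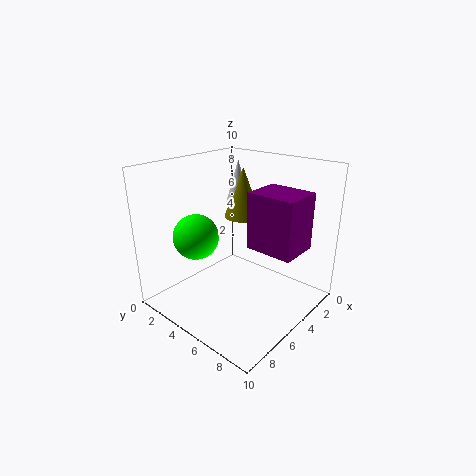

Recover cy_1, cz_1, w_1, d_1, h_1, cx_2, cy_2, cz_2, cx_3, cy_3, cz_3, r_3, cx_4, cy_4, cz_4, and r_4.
cy_1 = 7
cz_1 = 5.5
w_1 = 2.5
d_1 = 3
h_1 = 3.5
cx_2 = 7.5
cy_2 = 3.5
cz_2 = 5.5
cx_3 = 1.5
cy_3 = 2
cz_3 = 6
r_3 = 1
cx_4 = 1.5
cy_4 = 2.5
cz_4 = 5
r_4 = 1.5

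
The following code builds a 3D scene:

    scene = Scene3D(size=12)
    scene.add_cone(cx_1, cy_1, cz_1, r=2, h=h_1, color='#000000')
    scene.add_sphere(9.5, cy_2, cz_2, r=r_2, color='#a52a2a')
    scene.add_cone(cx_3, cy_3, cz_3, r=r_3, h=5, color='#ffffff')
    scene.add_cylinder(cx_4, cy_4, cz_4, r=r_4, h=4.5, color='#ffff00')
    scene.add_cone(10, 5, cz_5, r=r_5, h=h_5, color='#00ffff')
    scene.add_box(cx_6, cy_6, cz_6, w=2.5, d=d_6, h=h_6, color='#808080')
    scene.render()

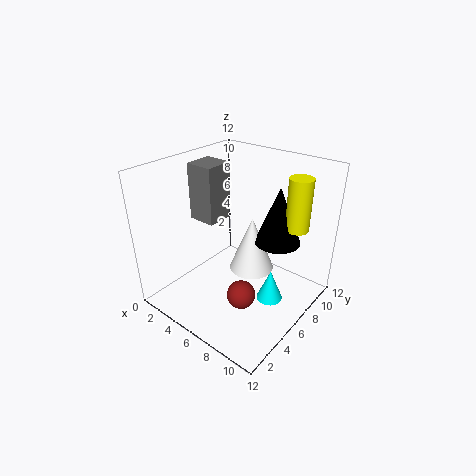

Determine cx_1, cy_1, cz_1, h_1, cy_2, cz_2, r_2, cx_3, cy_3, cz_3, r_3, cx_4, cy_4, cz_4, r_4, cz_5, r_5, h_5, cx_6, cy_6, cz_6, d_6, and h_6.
cx_1 = 8; cy_1 = 9; cz_1 = 5; h_1 = 5; cy_2 = 2; cz_2 = 4.5; r_2 = 1; cx_3 = 6; cy_3 = 8; cz_3 = 2; r_3 = 2; cx_4 = 9.5; cy_4 = 9.5; cz_4 = 6.5; r_4 = 1; cz_5 = 2.5; r_5 = 1; h_5 = 2.5; cx_6 = 1; cy_6 = 5.5; cz_6 = 6.5; d_6 = 2.5; h_6 = 5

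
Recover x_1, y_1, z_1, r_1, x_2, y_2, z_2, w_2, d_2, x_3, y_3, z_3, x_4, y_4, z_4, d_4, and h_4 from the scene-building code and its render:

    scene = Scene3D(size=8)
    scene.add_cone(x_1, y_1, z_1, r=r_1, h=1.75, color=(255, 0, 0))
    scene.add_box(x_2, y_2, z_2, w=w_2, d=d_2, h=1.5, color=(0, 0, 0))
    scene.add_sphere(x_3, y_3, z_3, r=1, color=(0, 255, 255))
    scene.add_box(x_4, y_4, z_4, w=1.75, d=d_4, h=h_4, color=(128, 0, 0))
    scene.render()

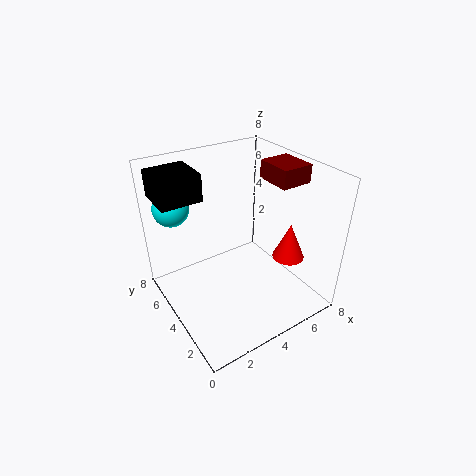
x_1 = 4.75; y_1 = 0.75; z_1 = 4.5; r_1 = 0.75; x_2 = 0.25; y_2 = 5; z_2 = 6.25; w_2 = 2.25; d_2 = 2.25; x_3 = 1.25; y_3 = 6.5; z_3 = 5.5; x_4 = 5.75; y_4 = 2.5; z_4 = 7; d_4 = 2; h_4 = 1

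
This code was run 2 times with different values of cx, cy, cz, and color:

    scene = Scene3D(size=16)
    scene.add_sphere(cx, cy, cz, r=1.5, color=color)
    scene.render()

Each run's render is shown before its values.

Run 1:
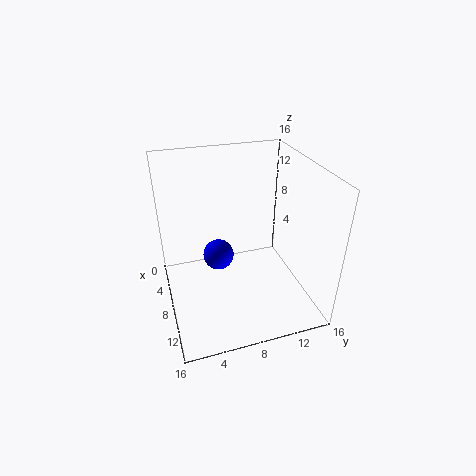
cx = 11, cy = 5, cz = 8.5, color = 'blue'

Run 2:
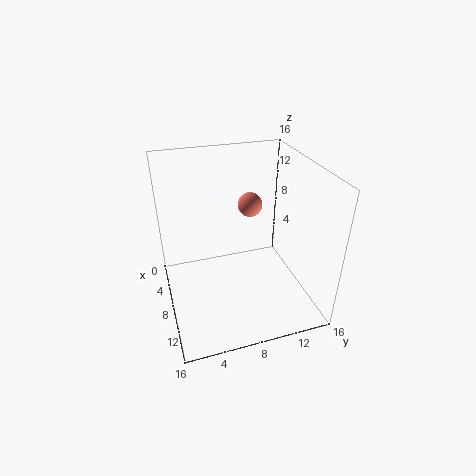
cx = 3.5, cy = 11, cz = 9.5, color = 'salmon'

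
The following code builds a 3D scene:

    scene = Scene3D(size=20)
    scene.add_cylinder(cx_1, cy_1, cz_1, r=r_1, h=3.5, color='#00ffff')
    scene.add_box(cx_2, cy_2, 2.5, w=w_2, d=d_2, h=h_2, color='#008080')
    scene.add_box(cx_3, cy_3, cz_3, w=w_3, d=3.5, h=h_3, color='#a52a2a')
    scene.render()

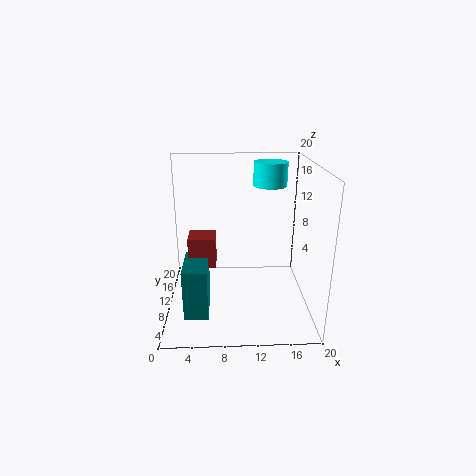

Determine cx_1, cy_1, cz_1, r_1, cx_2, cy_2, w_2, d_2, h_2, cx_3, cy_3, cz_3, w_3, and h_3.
cx_1 = 15; cy_1 = 15.5; cz_1 = 16; r_1 = 2.5; cx_2 = 3; cy_2 = 2; w_2 = 3; d_2 = 6; h_2 = 6.5; cx_3 = 3.5; cy_3 = 6; cz_3 = 7.5; w_3 = 3.5; h_3 = 4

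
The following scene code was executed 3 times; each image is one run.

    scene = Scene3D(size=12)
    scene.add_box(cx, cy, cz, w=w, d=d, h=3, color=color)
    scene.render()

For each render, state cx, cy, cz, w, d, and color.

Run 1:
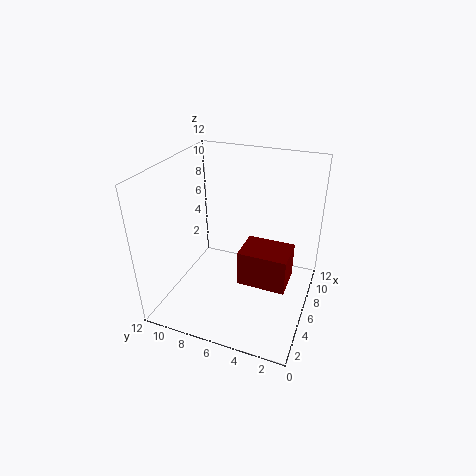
cx = 4.5
cy = 1.5
cz = 2.5
w = 3
d = 4
color = 'maroon'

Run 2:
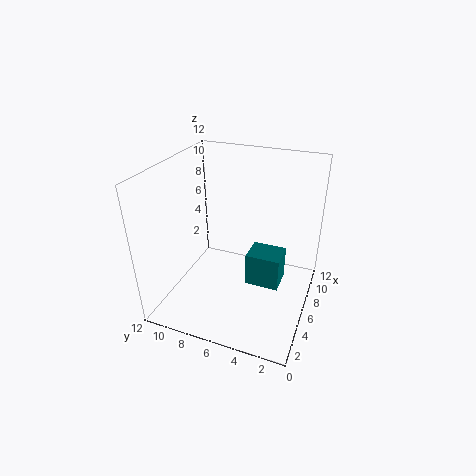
cx = 6.5
cy = 2.5
cz = 1
w = 2.5
d = 3
color = 'teal'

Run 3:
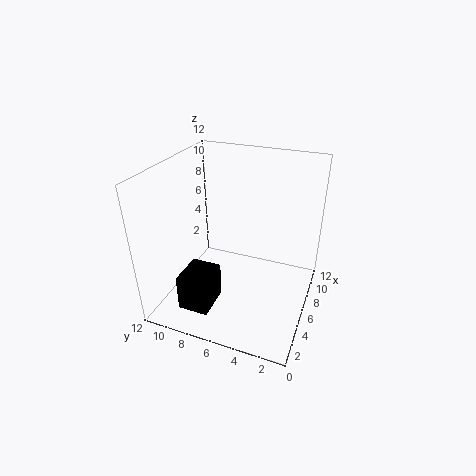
cx = 1.5
cy = 7
cz = 1
w = 3
d = 2.5
color = 'black'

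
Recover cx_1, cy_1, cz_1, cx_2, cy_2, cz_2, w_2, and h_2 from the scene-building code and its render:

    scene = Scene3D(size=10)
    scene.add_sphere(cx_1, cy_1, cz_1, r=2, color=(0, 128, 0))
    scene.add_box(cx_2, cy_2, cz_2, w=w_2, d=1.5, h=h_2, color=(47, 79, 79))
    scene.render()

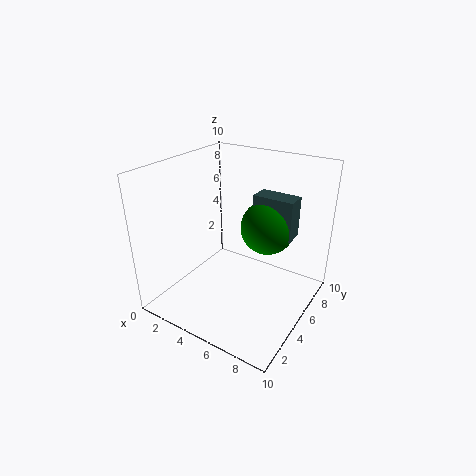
cx_1 = 6
cy_1 = 7.5
cz_1 = 5
cx_2 = 5
cy_2 = 7
cz_2 = 4.5
w_2 = 3
h_2 = 3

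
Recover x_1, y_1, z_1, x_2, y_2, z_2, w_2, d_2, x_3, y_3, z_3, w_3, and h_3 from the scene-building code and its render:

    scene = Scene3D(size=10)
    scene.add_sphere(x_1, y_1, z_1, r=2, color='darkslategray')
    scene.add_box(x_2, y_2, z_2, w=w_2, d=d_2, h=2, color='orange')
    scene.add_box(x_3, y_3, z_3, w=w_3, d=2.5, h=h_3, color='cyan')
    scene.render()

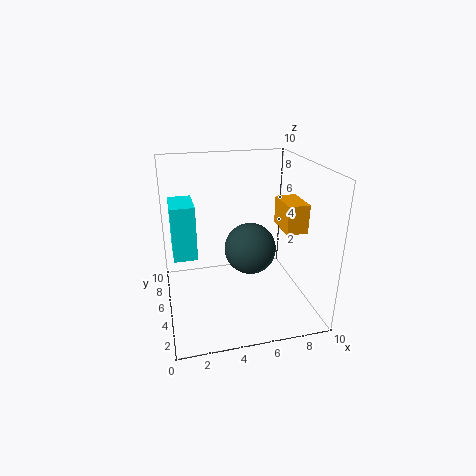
x_1 = 6.5; y_1 = 7; z_1 = 3; x_2 = 8; y_2 = 3.5; z_2 = 5.5; w_2 = 1.5; d_2 = 2.5; x_3 = 0.5; y_3 = 3.5; z_3 = 4.5; w_3 = 1.5; h_3 = 3.5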